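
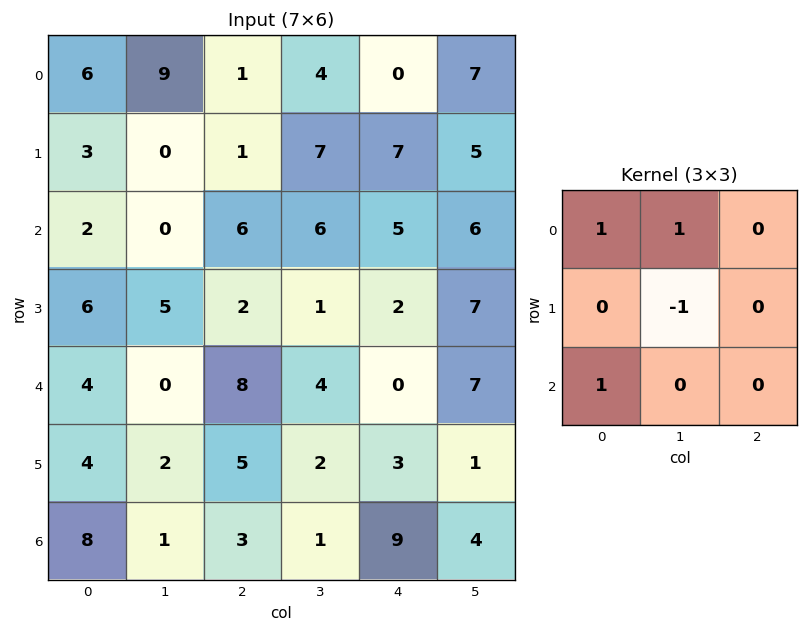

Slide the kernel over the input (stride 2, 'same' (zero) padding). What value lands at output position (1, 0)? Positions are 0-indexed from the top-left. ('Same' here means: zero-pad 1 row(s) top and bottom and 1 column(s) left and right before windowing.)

1

The receptive field on the zero-padded input at this output position is [0 3 0 / 0 2 0 / 0 6 5]. Elementwise product with the kernel and sum: 0·1 + 3·1 + 2·-1 + 0·1.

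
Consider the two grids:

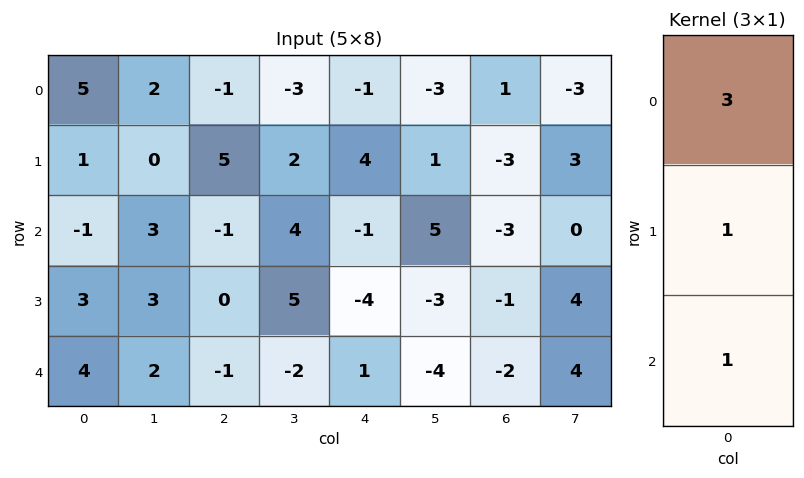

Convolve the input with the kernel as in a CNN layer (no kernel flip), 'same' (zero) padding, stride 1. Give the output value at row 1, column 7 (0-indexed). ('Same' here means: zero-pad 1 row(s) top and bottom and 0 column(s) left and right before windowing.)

The receptive field on the zero-padded input at this output position is [-3 / 3 / 0]. Elementwise product with the kernel and sum: -3·3 + 3·1 + 0·1.

-6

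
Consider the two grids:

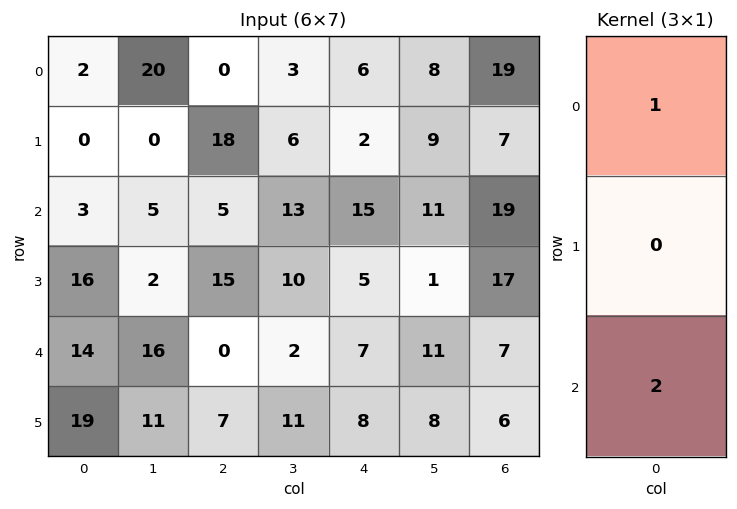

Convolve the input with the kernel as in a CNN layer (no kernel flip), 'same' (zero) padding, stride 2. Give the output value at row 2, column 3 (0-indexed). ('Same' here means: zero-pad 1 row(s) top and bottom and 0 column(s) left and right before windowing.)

29

The receptive field on the zero-padded input at this output position is [17 / 7 / 6]. Elementwise product with the kernel and sum: 17·1 + 6·2.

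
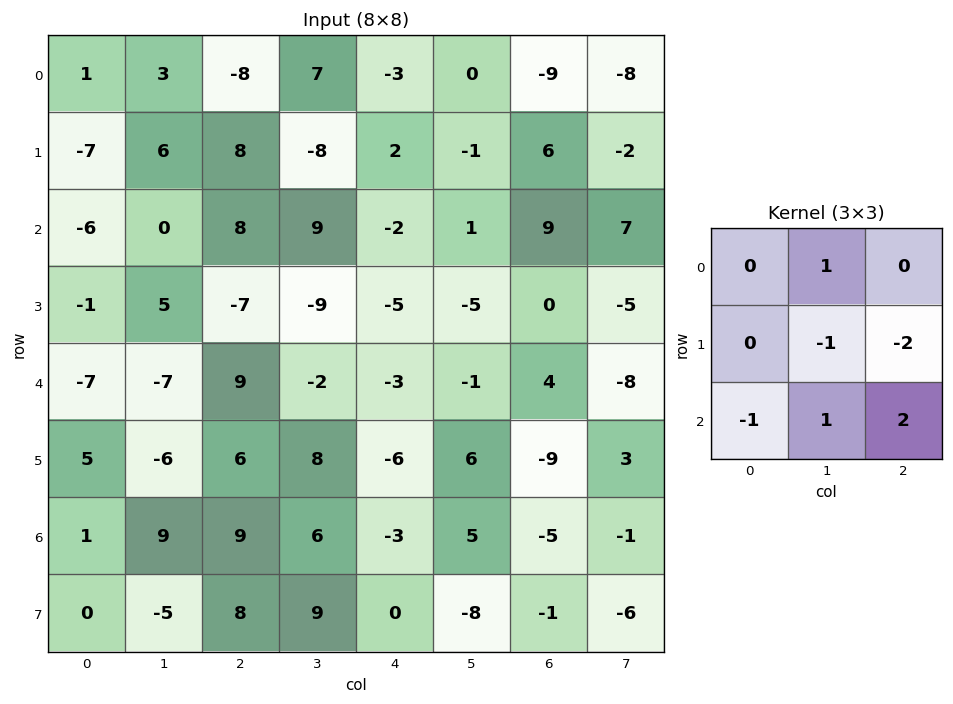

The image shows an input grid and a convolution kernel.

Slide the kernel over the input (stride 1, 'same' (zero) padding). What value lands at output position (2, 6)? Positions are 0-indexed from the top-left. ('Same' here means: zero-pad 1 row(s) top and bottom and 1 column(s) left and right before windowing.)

The receptive field on the zero-padded input at this output position is [-1 6 -2 / 1 9 7 / -5 0 -5]. Elementwise product with the kernel and sum: 6·1 + 9·-1 + 7·-2 + -5·-1 + 0·1 + -5·2.

-22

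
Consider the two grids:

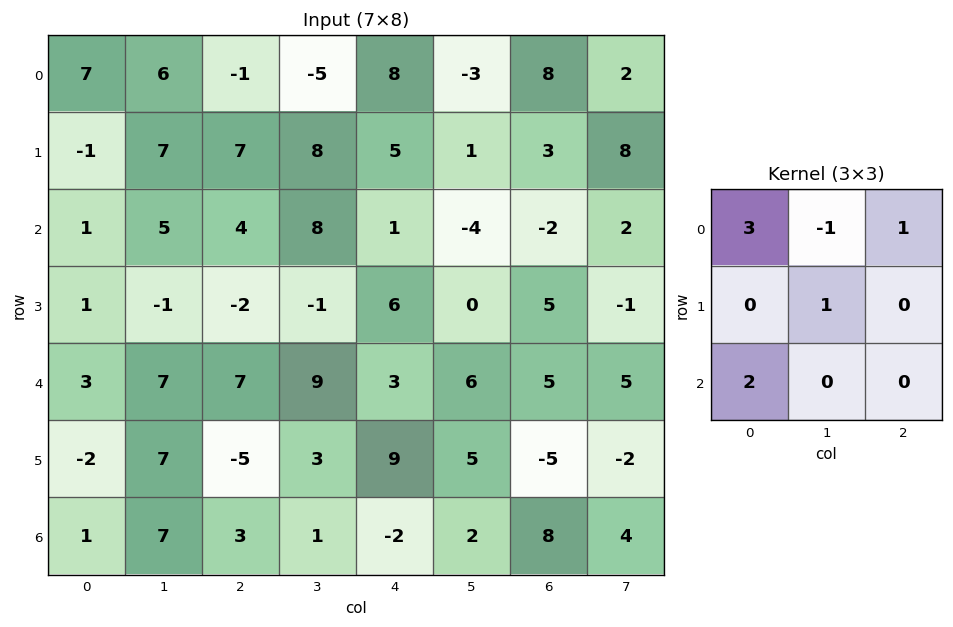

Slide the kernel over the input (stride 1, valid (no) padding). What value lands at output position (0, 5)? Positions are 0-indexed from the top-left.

-20

The receptive field on the input at this output position is [-3 8 2 / 1 3 8 / -4 -2 2]. Elementwise product with the kernel and sum: -3·3 + 8·-1 + 2·1 + 3·1 + -4·2.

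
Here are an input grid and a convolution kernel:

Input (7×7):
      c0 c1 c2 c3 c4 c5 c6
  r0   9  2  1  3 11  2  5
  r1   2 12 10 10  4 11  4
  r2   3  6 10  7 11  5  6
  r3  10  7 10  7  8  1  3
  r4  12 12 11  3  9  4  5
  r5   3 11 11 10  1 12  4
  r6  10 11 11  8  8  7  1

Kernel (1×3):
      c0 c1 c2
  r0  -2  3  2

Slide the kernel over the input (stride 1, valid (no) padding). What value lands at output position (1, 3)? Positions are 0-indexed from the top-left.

14

The receptive field on the input at this output position is [10 4 11]. Elementwise product with the kernel and sum: 10·-2 + 4·3 + 11·2.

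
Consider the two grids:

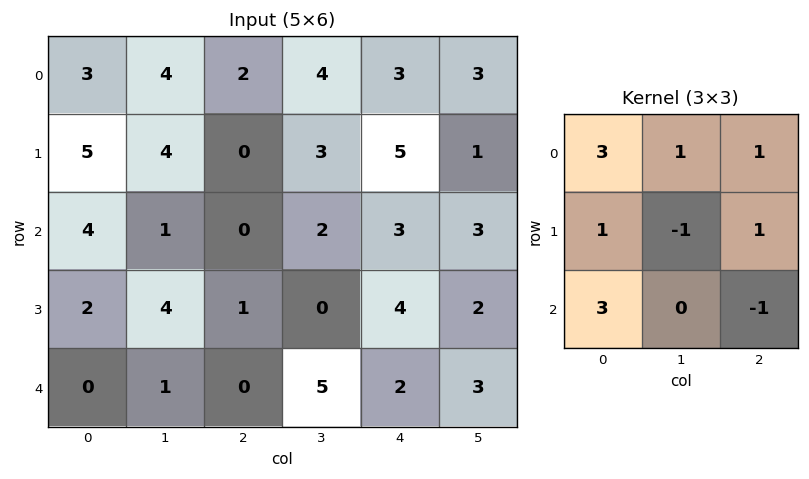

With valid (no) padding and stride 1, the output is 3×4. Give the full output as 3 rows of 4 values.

Output[0,0]: The receptive field on the input at this output position is [3 4 2 / 5 4 0 / 4 1 0]. Elementwise product with the kernel and sum: 3·3 + 4·1 + 2·1 + 5·1 + 4·-1 + 0·1 + 4·3 + 0·-1.

28 26 12 20
27 30 8 15
12 6 8 22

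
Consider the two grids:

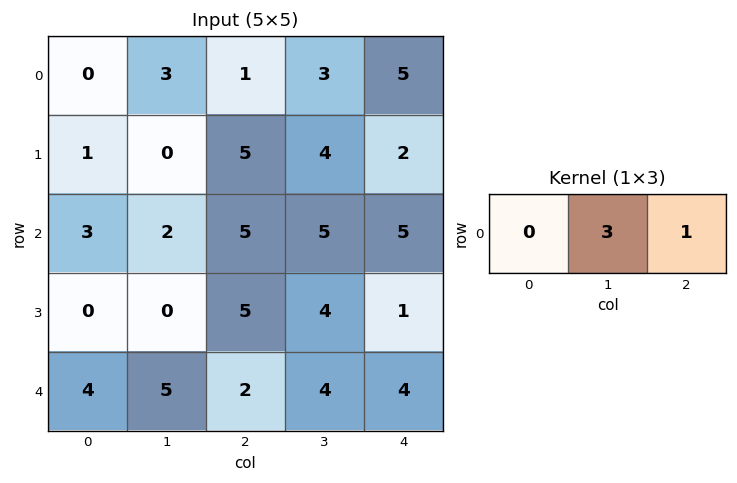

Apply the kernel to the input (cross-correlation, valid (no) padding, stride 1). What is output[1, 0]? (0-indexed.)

5

The receptive field on the input at this output position is [1 0 5]. Elementwise product with the kernel and sum: 0·3 + 5·1.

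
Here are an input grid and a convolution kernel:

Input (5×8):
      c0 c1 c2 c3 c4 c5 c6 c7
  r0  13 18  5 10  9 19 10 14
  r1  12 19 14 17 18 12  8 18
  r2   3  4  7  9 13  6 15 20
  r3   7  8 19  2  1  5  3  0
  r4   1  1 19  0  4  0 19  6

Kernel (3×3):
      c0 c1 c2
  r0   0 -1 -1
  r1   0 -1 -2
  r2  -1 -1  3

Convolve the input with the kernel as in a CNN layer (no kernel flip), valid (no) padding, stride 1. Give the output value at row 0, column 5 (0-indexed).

The receptive field on the input at this output position is [19 10 14 / 12 8 18 / 6 15 20]. Elementwise product with the kernel and sum: 10·-1 + 14·-1 + 8·-1 + 18·-2 + 6·-1 + 15·-1 + 20·3.

-29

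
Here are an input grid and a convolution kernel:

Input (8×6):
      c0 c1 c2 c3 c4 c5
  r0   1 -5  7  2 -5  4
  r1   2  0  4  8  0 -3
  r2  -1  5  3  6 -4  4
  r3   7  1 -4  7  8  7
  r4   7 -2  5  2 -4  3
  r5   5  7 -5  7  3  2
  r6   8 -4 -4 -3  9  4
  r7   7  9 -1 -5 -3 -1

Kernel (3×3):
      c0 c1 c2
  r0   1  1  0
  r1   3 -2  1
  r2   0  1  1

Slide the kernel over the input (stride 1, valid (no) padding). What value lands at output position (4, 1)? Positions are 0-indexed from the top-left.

34

The receptive field on the input at this output position is [-2 5 2 / 7 -5 7 / -4 -4 -3]. Elementwise product with the kernel and sum: -2·1 + 5·1 + 7·3 + -5·-2 + 7·1 + -4·1 + -3·1.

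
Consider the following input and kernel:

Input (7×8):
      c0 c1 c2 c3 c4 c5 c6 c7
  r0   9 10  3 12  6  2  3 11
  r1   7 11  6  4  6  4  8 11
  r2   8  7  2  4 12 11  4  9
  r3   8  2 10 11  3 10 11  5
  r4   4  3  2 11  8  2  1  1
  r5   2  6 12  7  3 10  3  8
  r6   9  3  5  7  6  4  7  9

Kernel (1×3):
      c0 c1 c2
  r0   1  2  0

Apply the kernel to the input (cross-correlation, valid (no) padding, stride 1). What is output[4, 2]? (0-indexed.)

The receptive field on the input at this output position is [2 11 8]. Elementwise product with the kernel and sum: 2·1 + 11·2.

24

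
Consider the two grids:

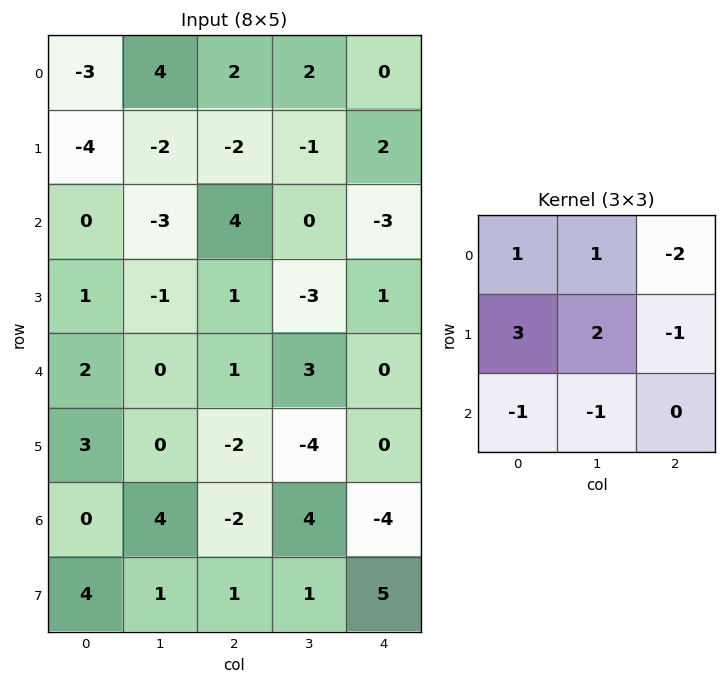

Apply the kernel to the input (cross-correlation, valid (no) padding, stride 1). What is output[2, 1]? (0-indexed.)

The receptive field on the input at this output position is [-3 4 0 / -1 1 -3 / 0 1 3]. Elementwise product with the kernel and sum: -3·1 + 4·1 + 0·-2 + -1·3 + 1·2 + -3·-1 + 0·-1 + 1·-1.

2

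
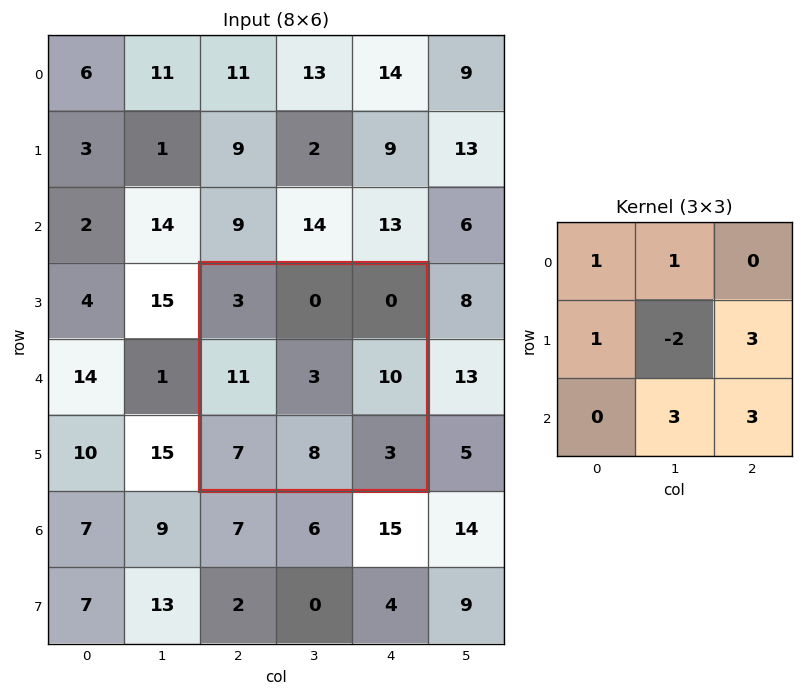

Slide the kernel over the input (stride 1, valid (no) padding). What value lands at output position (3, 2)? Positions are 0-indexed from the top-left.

The receptive field on the input at this output position is [3 0 0 / 11 3 10 / 7 8 3]. Elementwise product with the kernel and sum: 3·1 + 0·1 + 11·1 + 3·-2 + 10·3 + 8·3 + 3·3.

71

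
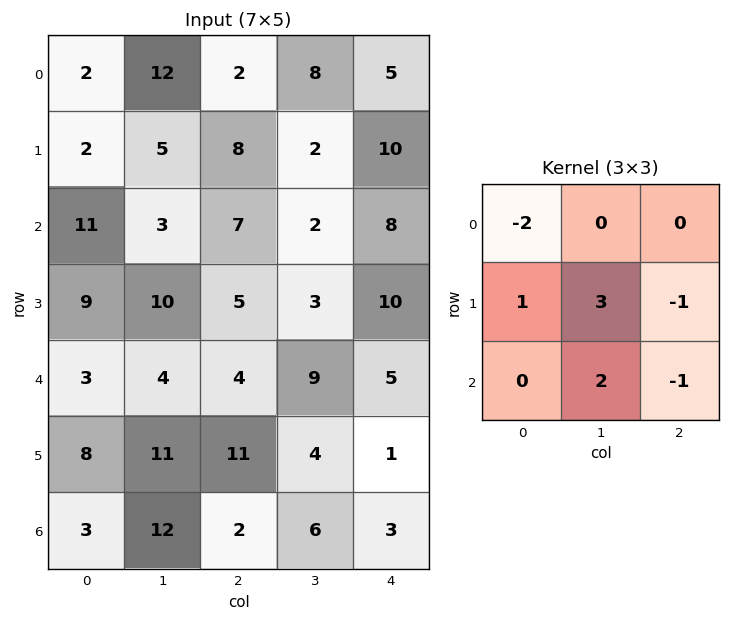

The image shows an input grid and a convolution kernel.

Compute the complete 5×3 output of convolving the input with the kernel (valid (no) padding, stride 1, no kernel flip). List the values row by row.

Output[0,0]: The receptive field on the input at this output position is [2 12 2 / 2 5 8 / 11 3 7]. Elementwise product with the kernel and sum: 2·-2 + 2·1 + 5·3 + 8·-1 + 3·2 + 7·-1.
Output[0,1]: The receptive field on the input at this output position is [12 2 8 / 5 8 2 / 3 7 2]. Elementwise product with the kernel and sum: 12·-2 + 5·1 + 8·3 + 2·-1 + 7·2 + 2·-1.

4 15 -4
24 19 -15
16 15 3
4 5 23
46 30 23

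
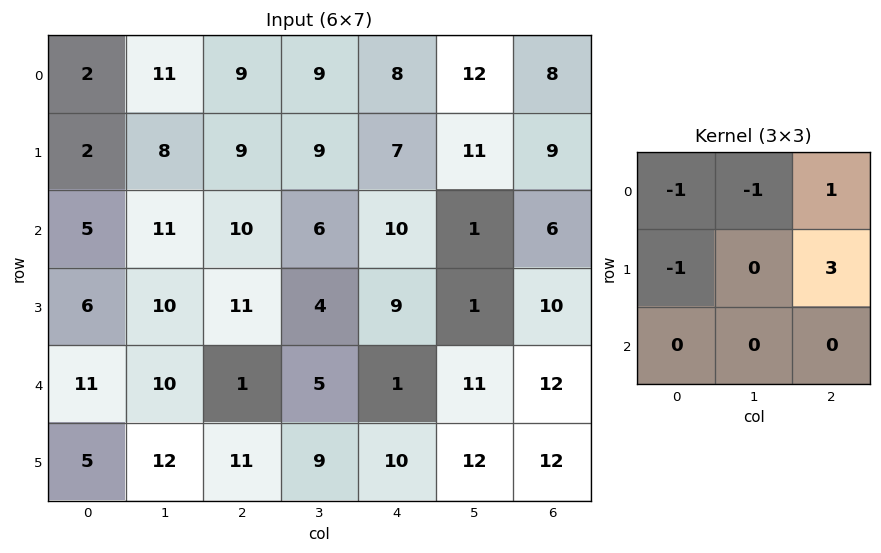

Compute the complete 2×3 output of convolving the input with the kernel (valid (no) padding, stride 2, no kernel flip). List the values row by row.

21 2 8
21 10 16

Output[0,0]: The receptive field on the input at this output position is [2 11 9 / 2 8 9 / 5 11 10]. Elementwise product with the kernel and sum: 2·-1 + 11·-1 + 9·1 + 2·-1 + 9·3.
Output[0,1]: The receptive field on the input at this output position is [9 9 8 / 9 9 7 / 10 6 10]. Elementwise product with the kernel and sum: 9·-1 + 9·-1 + 8·1 + 9·-1 + 7·3.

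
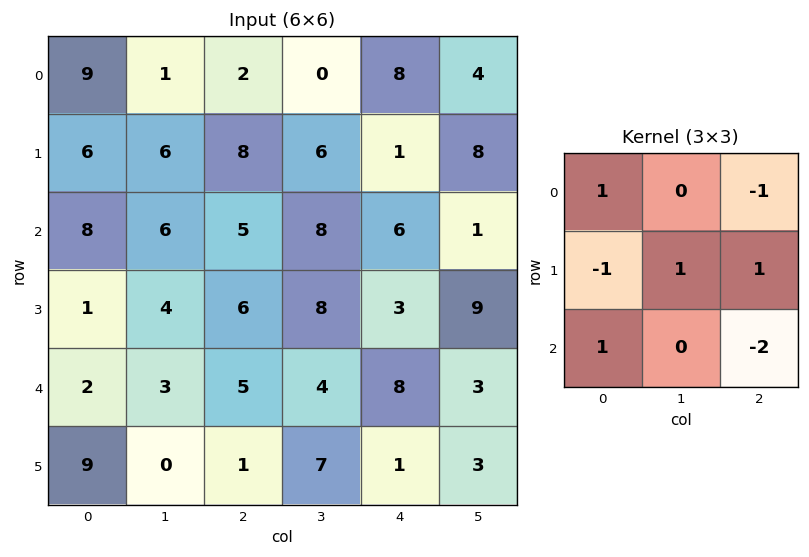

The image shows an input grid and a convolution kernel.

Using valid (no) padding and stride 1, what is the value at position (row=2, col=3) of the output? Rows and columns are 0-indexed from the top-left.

9

The receptive field on the input at this output position is [8 6 1 / 8 3 9 / 4 8 3]. Elementwise product with the kernel and sum: 8·1 + 1·-1 + 8·-1 + 3·1 + 9·1 + 4·1 + 3·-2.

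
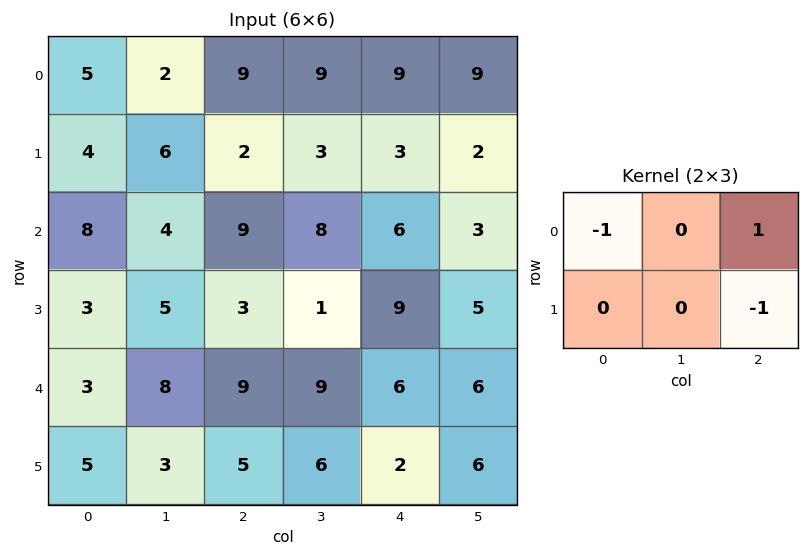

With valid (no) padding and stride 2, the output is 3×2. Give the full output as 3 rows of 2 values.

Output[0,0]: The receptive field on the input at this output position is [5 2 9 / 4 6 2]. Elementwise product with the kernel and sum: 5·-1 + 9·1 + 2·-1.
Output[0,1]: The receptive field on the input at this output position is [9 9 9 / 2 3 3]. Elementwise product with the kernel and sum: 9·-1 + 9·1 + 3·-1.

2 -3
-2 -12
1 -5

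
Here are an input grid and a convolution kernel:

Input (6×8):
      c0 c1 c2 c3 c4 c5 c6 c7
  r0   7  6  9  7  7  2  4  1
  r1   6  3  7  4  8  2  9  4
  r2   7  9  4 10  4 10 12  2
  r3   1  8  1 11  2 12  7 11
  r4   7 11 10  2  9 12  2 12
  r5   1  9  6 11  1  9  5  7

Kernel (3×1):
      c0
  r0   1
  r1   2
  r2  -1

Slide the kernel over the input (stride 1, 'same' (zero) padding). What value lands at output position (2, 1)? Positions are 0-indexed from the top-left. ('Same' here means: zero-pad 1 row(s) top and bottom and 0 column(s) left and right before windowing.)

13

The receptive field on the zero-padded input at this output position is [3 / 9 / 8]. Elementwise product with the kernel and sum: 3·1 + 9·2 + 8·-1.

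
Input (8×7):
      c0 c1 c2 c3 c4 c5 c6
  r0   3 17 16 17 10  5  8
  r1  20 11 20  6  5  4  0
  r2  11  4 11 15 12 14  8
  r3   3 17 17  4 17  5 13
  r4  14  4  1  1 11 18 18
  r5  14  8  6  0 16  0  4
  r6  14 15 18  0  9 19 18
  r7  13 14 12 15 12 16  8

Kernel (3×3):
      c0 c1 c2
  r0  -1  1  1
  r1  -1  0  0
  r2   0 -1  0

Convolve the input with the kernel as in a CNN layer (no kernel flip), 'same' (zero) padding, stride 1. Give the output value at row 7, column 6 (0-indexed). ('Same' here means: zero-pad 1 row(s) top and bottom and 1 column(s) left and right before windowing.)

The receptive field on the zero-padded input at this output position is [19 18 0 / 16 8 0 / 0 0 0]. Elementwise product with the kernel and sum: 19·-1 + 18·1 + 0·1 + 16·-1 + 0·-1.

-17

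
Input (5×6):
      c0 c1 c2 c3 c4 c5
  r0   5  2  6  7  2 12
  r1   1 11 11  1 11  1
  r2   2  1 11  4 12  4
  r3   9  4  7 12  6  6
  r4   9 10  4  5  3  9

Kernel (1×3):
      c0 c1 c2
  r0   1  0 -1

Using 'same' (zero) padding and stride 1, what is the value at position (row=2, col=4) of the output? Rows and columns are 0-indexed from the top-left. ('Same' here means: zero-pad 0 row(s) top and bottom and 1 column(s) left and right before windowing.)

The receptive field on the zero-padded input at this output position is [4 12 4]. Elementwise product with the kernel and sum: 4·1 + 4·-1.

0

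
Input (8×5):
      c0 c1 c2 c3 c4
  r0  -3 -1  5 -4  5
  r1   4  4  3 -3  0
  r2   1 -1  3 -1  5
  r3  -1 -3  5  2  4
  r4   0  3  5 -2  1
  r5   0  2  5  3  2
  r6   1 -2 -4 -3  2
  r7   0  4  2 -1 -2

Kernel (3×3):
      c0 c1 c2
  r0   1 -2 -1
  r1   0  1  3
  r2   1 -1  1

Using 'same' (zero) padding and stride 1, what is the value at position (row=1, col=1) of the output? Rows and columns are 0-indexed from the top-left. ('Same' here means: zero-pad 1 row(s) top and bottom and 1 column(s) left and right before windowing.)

12

The receptive field on the zero-padded input at this output position is [-3 -1 5 / 4 4 3 / 1 -1 3]. Elementwise product with the kernel and sum: -3·1 + -1·-2 + 5·-1 + 4·1 + 3·3 + 1·1 + -1·-1 + 3·1.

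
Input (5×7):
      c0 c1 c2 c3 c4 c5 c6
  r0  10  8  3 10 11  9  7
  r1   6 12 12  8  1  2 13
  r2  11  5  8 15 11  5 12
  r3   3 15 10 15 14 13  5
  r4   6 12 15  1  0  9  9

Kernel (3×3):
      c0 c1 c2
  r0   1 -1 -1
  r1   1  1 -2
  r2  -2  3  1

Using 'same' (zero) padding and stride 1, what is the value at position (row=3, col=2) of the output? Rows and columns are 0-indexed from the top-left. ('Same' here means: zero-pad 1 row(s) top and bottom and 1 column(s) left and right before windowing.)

-1

The receptive field on the zero-padded input at this output position is [5 8 15 / 15 10 15 / 12 15 1]. Elementwise product with the kernel and sum: 5·1 + 8·-1 + 15·-1 + 15·1 + 10·1 + 15·-2 + 12·-2 + 15·3 + 1·1.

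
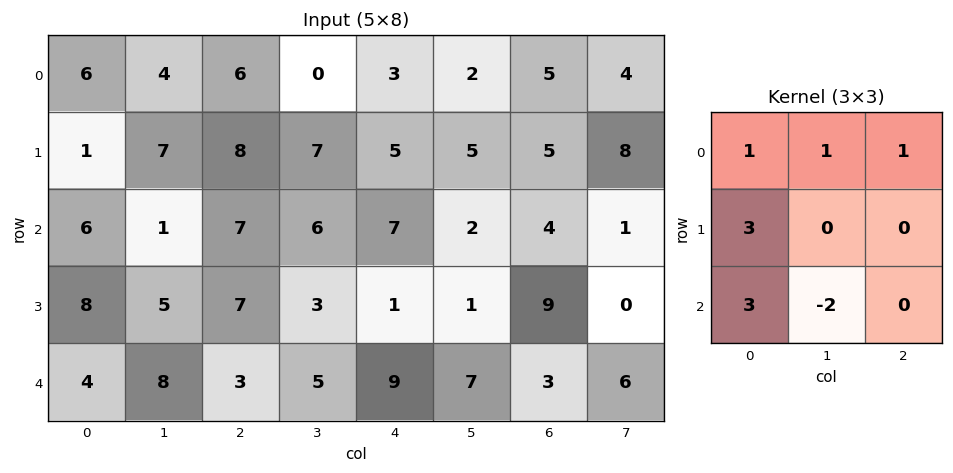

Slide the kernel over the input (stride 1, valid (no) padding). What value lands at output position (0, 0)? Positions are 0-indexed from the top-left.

The receptive field on the input at this output position is [6 4 6 / 1 7 8 / 6 1 7]. Elementwise product with the kernel and sum: 6·1 + 4·1 + 6·1 + 1·3 + 6·3 + 1·-2.

35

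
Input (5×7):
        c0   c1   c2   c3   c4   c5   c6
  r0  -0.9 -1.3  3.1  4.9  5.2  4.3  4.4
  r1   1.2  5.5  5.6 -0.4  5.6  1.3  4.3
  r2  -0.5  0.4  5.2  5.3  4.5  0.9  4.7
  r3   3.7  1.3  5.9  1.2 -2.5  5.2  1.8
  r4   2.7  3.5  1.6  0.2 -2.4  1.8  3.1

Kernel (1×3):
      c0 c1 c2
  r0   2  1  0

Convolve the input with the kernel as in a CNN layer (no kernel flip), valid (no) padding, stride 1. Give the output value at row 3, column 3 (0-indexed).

The receptive field on the input at this output position is [1.2 -2.5 5.2]. Elementwise product with the kernel and sum: 1.2·2 + -2.5·1.

-0.1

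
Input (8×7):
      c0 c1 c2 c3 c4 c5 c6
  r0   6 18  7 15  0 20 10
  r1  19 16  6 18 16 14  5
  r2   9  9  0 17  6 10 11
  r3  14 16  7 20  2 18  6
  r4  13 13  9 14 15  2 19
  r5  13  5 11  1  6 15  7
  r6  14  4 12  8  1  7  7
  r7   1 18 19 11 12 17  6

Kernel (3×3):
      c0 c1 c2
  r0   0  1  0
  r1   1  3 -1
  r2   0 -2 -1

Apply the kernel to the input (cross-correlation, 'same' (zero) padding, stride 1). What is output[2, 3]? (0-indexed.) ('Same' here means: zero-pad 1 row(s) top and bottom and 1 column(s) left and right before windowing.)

21

The receptive field on the zero-padded input at this output position is [6 18 16 / 0 17 6 / 7 20 2]. Elementwise product with the kernel and sum: 18·1 + 0·1 + 17·3 + 6·-1 + 20·-2 + 2·-1.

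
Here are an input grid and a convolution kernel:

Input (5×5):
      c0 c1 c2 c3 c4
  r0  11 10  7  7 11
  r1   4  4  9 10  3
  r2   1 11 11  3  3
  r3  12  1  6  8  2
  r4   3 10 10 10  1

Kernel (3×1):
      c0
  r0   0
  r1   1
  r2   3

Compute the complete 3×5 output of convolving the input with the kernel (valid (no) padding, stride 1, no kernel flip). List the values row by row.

7 37 42 19 12
37 14 29 27 9
21 31 36 38 5

Output[0,0]: The receptive field on the input at this output position is [11 / 4 / 1]. Elementwise product with the kernel and sum: 4·1 + 1·3.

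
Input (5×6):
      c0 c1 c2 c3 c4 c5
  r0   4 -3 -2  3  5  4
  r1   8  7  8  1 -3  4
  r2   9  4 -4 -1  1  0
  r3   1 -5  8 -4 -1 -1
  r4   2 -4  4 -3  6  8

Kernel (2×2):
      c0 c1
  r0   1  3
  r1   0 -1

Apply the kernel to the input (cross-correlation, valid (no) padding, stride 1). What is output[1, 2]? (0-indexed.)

12

The receptive field on the input at this output position is [8 1 / -4 -1]. Elementwise product with the kernel and sum: 8·1 + 1·3 + -1·-1.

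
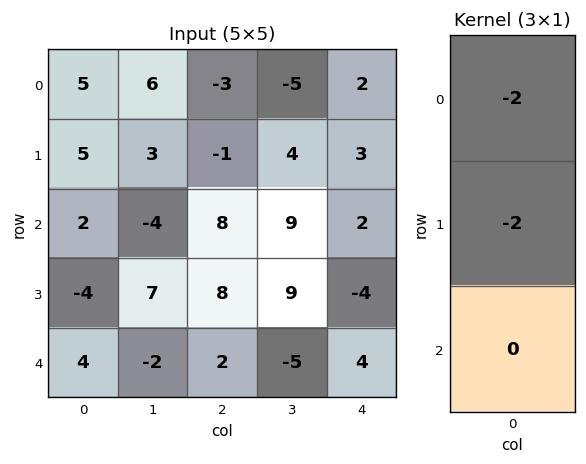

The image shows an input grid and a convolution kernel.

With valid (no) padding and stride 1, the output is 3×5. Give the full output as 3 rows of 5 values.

Output[0,0]: The receptive field on the input at this output position is [5 / 5 / 2]. Elementwise product with the kernel and sum: 5·-2 + 5·-2.
Output[0,1]: The receptive field on the input at this output position is [6 / 3 / -4]. Elementwise product with the kernel and sum: 6·-2 + 3·-2.

-20 -18 8 2 -10
-14 2 -14 -26 -10
4 -6 -32 -36 4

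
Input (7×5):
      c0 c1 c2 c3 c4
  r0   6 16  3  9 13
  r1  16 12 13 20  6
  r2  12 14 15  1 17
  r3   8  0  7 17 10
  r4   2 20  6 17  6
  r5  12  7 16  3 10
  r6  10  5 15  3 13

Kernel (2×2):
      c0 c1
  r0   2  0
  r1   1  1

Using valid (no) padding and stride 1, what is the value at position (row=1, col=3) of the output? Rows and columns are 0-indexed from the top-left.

58

The receptive field on the input at this output position is [20 6 / 1 17]. Elementwise product with the kernel and sum: 20·2 + 1·1 + 17·1.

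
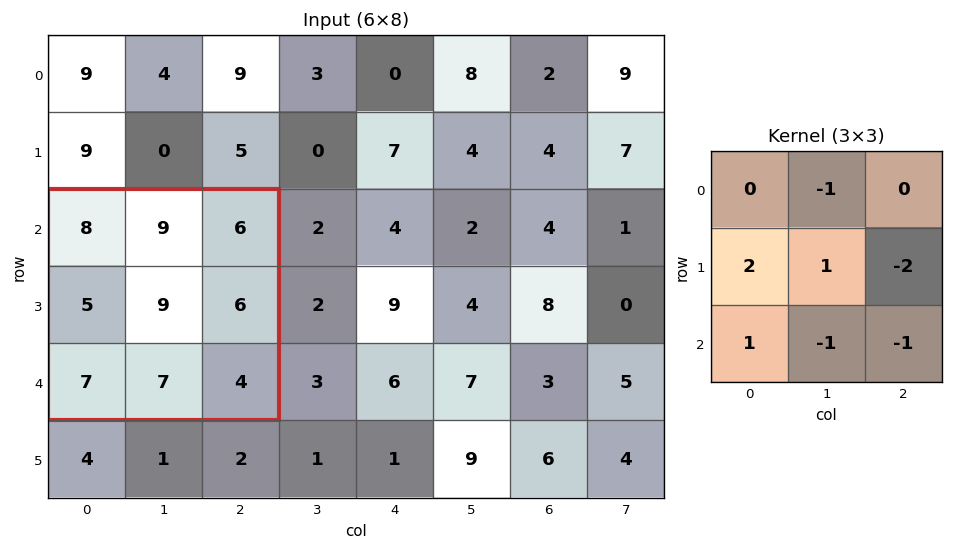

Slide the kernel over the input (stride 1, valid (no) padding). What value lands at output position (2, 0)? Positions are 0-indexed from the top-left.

The receptive field on the input at this output position is [8 9 6 / 5 9 6 / 7 7 4]. Elementwise product with the kernel and sum: 9·-1 + 5·2 + 9·1 + 6·-2 + 7·1 + 7·-1 + 4·-1.

-6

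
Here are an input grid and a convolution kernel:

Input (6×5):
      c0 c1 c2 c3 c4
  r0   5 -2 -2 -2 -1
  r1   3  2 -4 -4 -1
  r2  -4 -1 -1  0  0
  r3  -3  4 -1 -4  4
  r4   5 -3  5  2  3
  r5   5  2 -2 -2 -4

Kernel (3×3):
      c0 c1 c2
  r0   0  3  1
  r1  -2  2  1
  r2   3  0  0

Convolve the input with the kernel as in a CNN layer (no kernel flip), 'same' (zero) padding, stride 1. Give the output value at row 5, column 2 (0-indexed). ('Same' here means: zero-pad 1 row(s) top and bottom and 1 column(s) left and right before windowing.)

7

The receptive field on the zero-padded input at this output position is [-3 5 2 / 2 -2 -2 / 0 0 0]. Elementwise product with the kernel and sum: 5·3 + 2·1 + 2·-2 + -2·2 + -2·1 + 0·3.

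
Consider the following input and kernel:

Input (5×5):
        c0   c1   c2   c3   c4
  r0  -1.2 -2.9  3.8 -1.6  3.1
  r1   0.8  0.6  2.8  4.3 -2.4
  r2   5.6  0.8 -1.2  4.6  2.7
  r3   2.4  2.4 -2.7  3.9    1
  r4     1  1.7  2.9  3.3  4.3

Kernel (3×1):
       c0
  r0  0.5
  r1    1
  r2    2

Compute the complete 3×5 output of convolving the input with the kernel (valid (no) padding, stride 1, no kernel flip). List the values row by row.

Output[0,0]: The receptive field on the input at this output position is [-1.2 / 0.8 / 5.6]. Elementwise product with the kernel and sum: -1.2·0.5 + 0.8·1 + 5.6·2.

11.4 0.75 2.3 12.7 4.55
10.8 5.9 -5.2 14.55 3.5
7.2 6.2 2.5 12.8 10.95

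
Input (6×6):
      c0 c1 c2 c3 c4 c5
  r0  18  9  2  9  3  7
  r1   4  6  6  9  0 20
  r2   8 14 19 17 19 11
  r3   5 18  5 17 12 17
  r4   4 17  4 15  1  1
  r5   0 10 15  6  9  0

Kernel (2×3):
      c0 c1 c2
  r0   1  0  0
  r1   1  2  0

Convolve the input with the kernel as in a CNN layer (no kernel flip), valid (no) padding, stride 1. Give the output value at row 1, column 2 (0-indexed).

59

The receptive field on the input at this output position is [6 9 0 / 19 17 19]. Elementwise product with the kernel and sum: 6·1 + 19·1 + 17·2.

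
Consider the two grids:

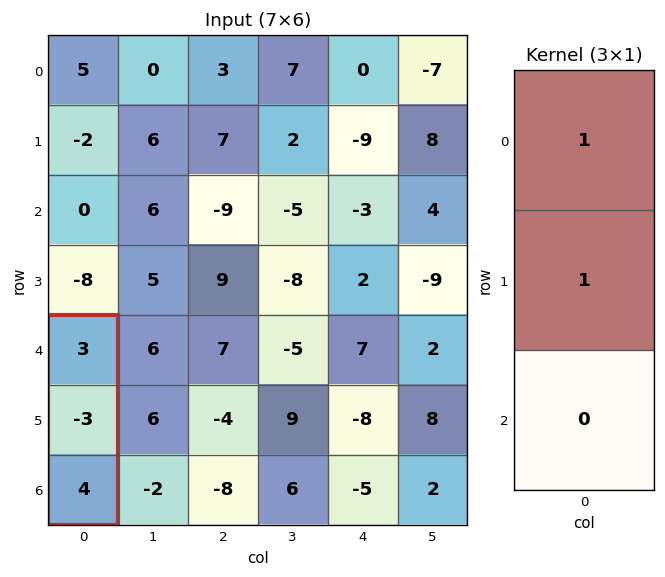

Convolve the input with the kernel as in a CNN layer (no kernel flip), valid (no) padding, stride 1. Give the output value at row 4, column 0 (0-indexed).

0

The receptive field on the input at this output position is [3 / -3 / 4]. Elementwise product with the kernel and sum: 3·1 + -3·1.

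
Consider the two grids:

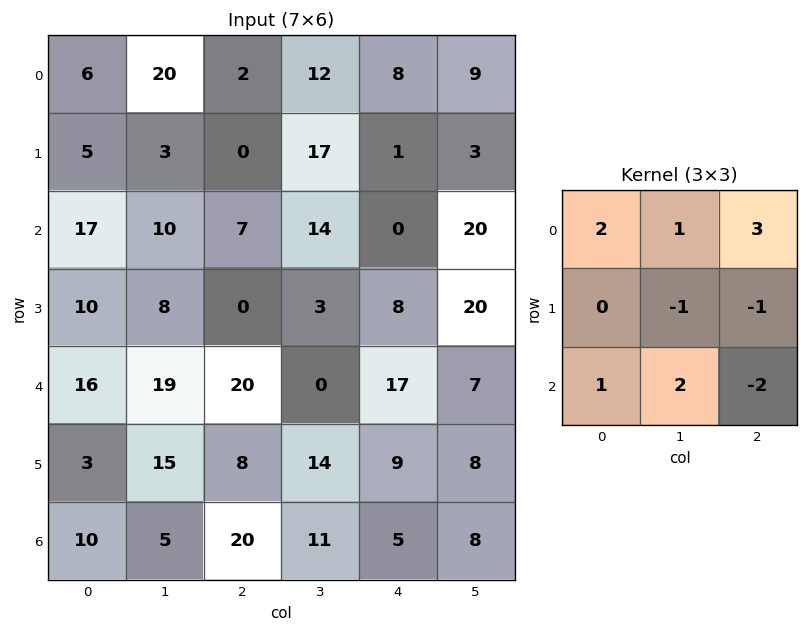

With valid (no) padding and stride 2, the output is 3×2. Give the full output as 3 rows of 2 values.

Output[0,0]: The receptive field on the input at this output position is [6 20 2 / 5 3 0 / 17 10 7]. Elementwise product with the kernel and sum: 6·2 + 20·1 + 2·3 + 3·-1 + 0·-1 + 17·1 + 10·2 + 7·-2.
Output[0,1]: The receptive field on the input at this output position is [2 12 8 / 0 17 1 / 7 14 0]. Elementwise product with the kernel and sum: 2·2 + 12·1 + 8·3 + 17·-1 + 1·-1 + 7·1 + 14·2 + 0·-2.

58 57
71 3
68 100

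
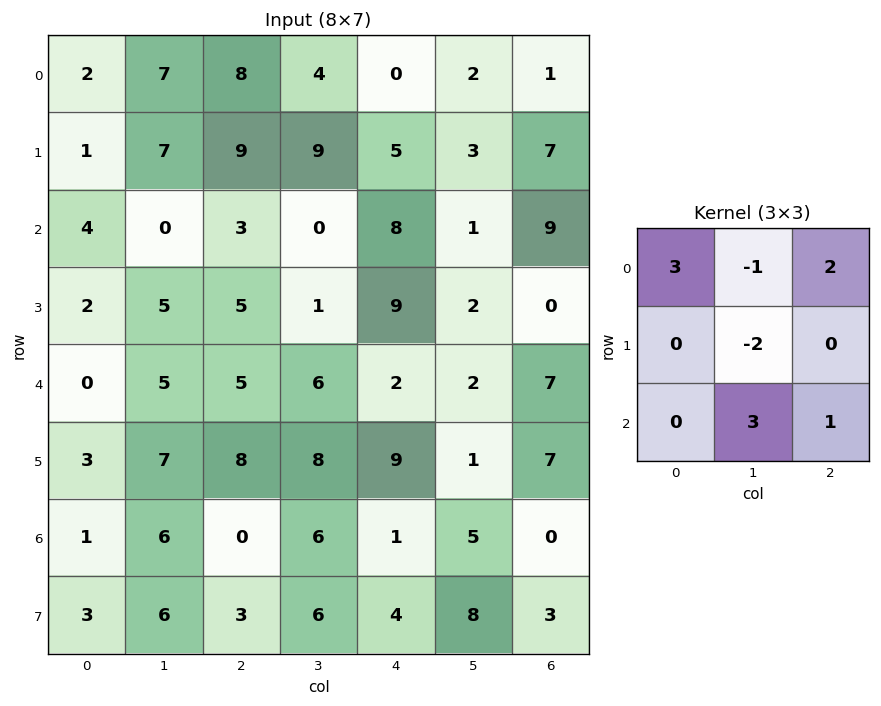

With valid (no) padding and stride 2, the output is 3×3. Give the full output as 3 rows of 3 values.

4 10 6
28 43 50
9 16 31

Output[0,0]: The receptive field on the input at this output position is [2 7 8 / 1 7 9 / 4 0 3]. Elementwise product with the kernel and sum: 2·3 + 7·-1 + 8·2 + 7·-2 + 0·3 + 3·1.
Output[0,1]: The receptive field on the input at this output position is [8 4 0 / 9 9 5 / 3 0 8]. Elementwise product with the kernel and sum: 8·3 + 4·-1 + 0·2 + 9·-2 + 0·3 + 8·1.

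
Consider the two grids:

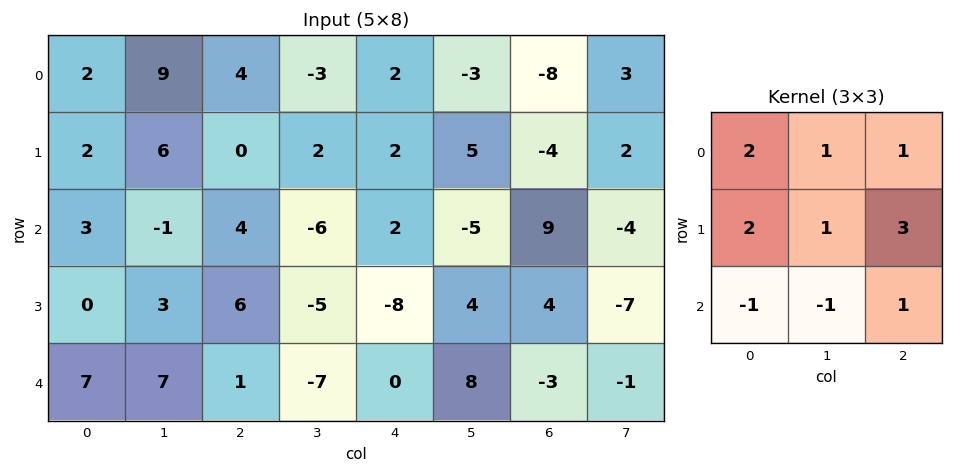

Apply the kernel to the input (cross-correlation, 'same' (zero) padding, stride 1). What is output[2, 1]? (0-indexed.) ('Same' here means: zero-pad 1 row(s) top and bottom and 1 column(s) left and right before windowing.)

The receptive field on the zero-padded input at this output position is [2 6 0 / 3 -1 4 / 0 3 6]. Elementwise product with the kernel and sum: 2·2 + 6·1 + 0·1 + 3·2 + -1·1 + 4·3 + 0·-1 + 3·-1 + 6·1.

30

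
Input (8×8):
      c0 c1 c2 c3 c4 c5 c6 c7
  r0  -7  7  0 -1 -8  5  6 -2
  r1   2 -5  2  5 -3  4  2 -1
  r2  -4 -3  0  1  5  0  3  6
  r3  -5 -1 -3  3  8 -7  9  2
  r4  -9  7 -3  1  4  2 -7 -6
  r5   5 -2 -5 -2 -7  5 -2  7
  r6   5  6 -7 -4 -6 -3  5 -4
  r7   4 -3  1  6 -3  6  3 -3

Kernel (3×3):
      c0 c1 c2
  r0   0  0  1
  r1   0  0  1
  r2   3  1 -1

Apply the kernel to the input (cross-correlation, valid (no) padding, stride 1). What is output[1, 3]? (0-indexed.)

The receptive field on the input at this output position is [5 -3 4 / 1 5 0 / 3 8 -7]. Elementwise product with the kernel and sum: 4·1 + 0·1 + 3·3 + 8·1 + -7·-1.

28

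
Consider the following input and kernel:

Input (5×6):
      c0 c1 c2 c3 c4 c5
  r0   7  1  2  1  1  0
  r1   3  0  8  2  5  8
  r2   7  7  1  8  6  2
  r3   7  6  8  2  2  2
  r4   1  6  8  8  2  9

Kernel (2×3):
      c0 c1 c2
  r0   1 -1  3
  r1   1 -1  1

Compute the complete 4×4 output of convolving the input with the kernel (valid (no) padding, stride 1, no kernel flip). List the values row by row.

Output[0,0]: The receptive field on the input at this output position is [7 1 2 / 3 0 8]. Elementwise product with the kernel and sum: 7·1 + 1·-1 + 2·3 + 3·1 + 0·-1 + 8·1.
Output[0,1]: The receptive field on the input at this output position is [1 2 1 / 0 8 2]. Elementwise product with the kernel and sum: 1·1 + 2·-1 + 1·3 + 0·1 + 8·-1 + 2·1.

23 -4 15 5
28 12 20 25
12 30 19 10
28 10 14 21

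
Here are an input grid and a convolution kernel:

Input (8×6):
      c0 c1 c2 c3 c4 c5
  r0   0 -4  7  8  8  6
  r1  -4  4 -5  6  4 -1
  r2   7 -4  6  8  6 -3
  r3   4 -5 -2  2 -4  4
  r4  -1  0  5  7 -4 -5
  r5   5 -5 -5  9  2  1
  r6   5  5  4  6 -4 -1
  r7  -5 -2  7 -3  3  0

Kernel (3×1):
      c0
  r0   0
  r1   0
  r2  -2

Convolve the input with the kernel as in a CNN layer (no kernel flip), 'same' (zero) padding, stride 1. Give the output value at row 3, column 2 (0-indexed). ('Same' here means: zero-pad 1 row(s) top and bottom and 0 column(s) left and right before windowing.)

The receptive field on the zero-padded input at this output position is [6 / -2 / 5]. Elementwise product with the kernel and sum: 5·-2.

-10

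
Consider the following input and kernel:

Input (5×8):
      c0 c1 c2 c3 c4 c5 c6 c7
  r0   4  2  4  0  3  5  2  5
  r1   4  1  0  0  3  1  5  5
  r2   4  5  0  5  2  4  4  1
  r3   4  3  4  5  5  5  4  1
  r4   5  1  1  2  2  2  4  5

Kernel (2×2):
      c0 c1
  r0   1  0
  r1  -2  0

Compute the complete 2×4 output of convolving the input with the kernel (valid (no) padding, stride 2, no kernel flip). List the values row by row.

-4 4 -3 -8
-4 -8 -8 -4

Output[0,0]: The receptive field on the input at this output position is [4 2 / 4 1]. Elementwise product with the kernel and sum: 4·1 + 4·-2.
Output[0,1]: The receptive field on the input at this output position is [4 0 / 0 0]. Elementwise product with the kernel and sum: 4·1 + 0·-2.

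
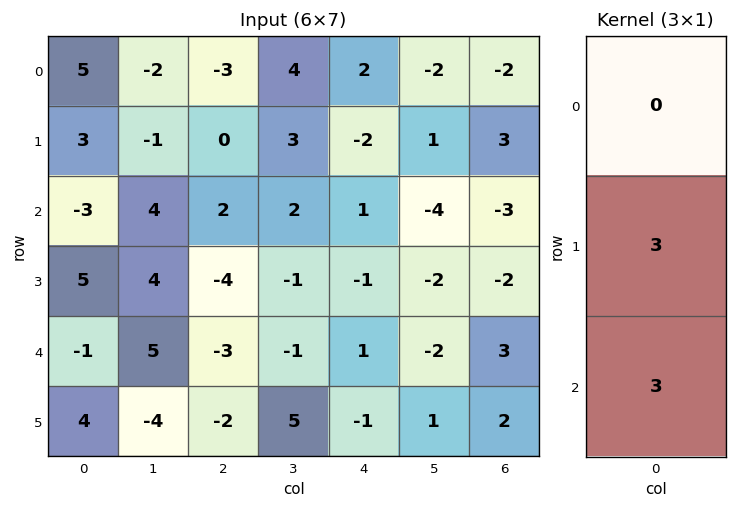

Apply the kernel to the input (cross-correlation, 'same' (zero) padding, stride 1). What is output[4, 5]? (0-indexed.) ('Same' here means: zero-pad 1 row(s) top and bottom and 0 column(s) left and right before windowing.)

The receptive field on the zero-padded input at this output position is [-2 / -2 / 1]. Elementwise product with the kernel and sum: -2·3 + 1·3.

-3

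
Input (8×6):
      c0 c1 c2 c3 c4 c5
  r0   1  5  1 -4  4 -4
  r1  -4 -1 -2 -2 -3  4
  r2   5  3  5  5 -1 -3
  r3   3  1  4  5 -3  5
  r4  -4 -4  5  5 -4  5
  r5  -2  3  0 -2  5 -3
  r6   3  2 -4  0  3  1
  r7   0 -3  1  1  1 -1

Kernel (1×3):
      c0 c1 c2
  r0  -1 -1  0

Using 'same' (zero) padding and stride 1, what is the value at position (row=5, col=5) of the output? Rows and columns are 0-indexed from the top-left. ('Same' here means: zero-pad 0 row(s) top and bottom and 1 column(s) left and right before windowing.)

-2

The receptive field on the zero-padded input at this output position is [5 -3 0]. Elementwise product with the kernel and sum: 5·-1 + -3·-1.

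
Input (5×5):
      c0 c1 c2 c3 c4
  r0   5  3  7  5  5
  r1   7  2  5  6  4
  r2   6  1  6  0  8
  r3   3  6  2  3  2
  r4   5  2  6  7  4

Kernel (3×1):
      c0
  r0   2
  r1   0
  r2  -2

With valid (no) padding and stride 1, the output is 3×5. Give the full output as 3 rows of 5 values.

-2 4 2 10 -6
8 -8 6 6 4
2 -2 0 -14 8

Output[0,0]: The receptive field on the input at this output position is [5 / 7 / 6]. Elementwise product with the kernel and sum: 5·2 + 6·-2.
Output[0,1]: The receptive field on the input at this output position is [3 / 2 / 1]. Elementwise product with the kernel and sum: 3·2 + 1·-2.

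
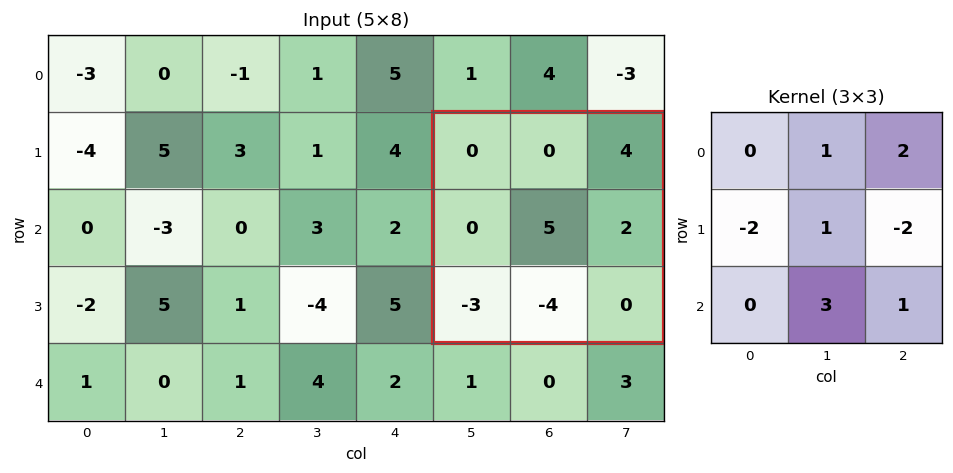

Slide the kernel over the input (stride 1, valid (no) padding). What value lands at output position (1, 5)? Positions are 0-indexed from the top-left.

The receptive field on the input at this output position is [0 0 4 / 0 5 2 / -3 -4 0]. Elementwise product with the kernel and sum: 0·1 + 4·2 + 0·-2 + 5·1 + 2·-2 + -4·3 + 0·1.

-3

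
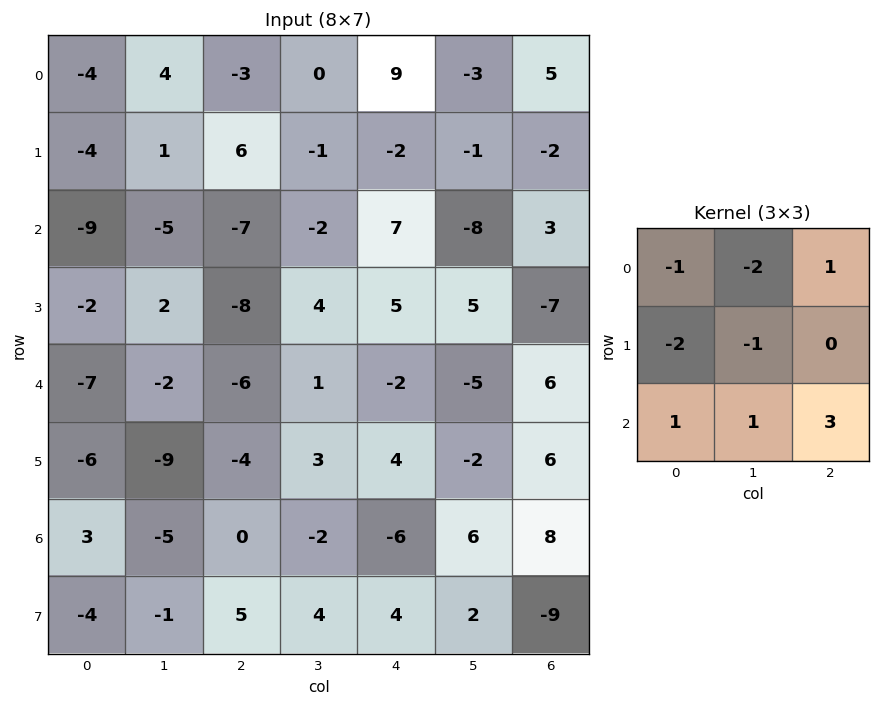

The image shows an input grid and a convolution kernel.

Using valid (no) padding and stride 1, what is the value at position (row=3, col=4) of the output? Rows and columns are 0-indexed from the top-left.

The receptive field on the input at this output position is [5 5 -7 / -2 -5 6 / 4 -2 6]. Elementwise product with the kernel and sum: 5·-1 + 5·-2 + -7·1 + -2·-2 + -5·-1 + 4·1 + -2·1 + 6·3.

7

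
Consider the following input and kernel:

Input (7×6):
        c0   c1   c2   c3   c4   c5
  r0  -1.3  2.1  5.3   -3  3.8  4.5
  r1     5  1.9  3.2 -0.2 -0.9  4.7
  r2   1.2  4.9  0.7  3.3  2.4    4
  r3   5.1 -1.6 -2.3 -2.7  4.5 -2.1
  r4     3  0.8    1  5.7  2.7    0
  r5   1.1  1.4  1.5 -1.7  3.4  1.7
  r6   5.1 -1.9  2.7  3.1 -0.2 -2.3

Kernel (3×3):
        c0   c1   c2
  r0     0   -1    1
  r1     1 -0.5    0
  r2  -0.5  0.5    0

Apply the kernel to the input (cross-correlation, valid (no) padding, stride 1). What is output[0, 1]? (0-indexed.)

The receptive field on the input at this output position is [2.1 5.3 -3 / 1.9 3.2 -0.2 / 4.9 0.7 3.3]. Elementwise product with the kernel and sum: 5.3·-1 + -3·1 + 1.9·1 + 3.2·-0.5 + 4.9·-0.5 + 0.7·0.5.

-10.1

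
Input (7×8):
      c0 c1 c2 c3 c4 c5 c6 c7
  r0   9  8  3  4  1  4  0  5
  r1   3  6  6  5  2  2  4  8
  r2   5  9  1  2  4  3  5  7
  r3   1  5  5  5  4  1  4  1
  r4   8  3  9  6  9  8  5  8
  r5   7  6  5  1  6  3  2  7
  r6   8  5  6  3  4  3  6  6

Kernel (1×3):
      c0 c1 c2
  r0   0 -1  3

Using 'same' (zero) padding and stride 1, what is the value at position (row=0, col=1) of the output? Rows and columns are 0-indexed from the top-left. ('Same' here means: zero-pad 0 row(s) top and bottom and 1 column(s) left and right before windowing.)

The receptive field on the zero-padded input at this output position is [9 8 3]. Elementwise product with the kernel and sum: 8·-1 + 3·3.

1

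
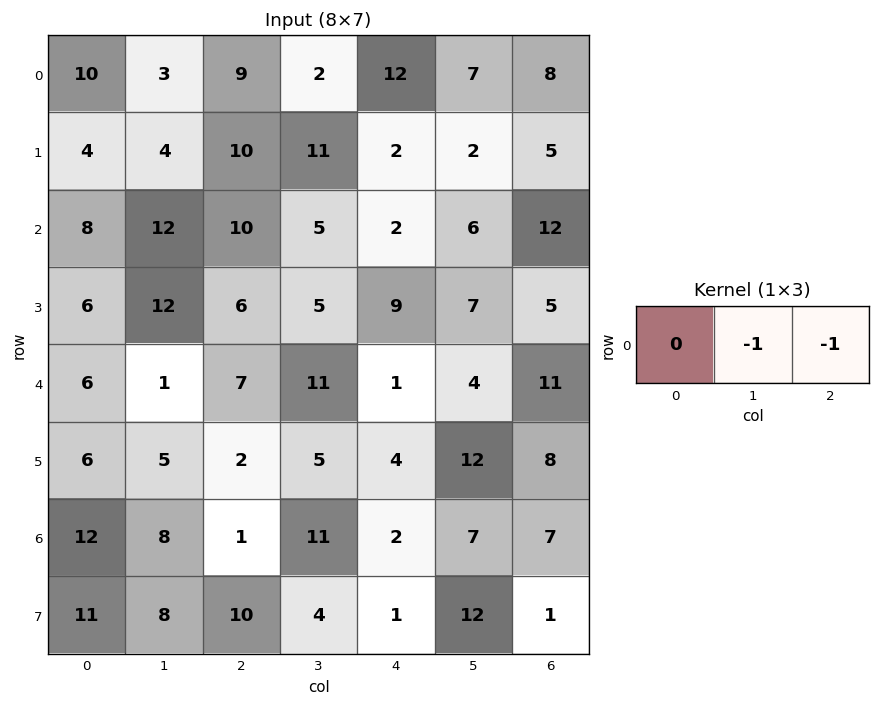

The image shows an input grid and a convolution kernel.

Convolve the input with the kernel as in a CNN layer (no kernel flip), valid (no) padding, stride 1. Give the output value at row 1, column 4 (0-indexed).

-7

The receptive field on the input at this output position is [2 2 5]. Elementwise product with the kernel and sum: 2·-1 + 5·-1.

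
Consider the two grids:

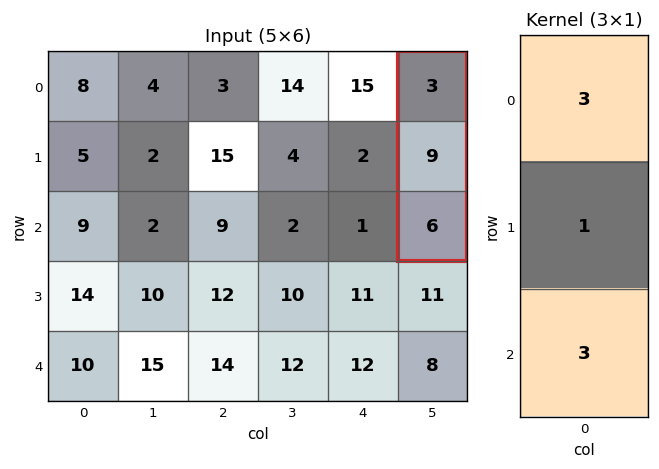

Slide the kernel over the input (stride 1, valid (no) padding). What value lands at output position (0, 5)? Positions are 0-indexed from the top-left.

36

The receptive field on the input at this output position is [3 / 9 / 6]. Elementwise product with the kernel and sum: 3·3 + 9·1 + 6·3.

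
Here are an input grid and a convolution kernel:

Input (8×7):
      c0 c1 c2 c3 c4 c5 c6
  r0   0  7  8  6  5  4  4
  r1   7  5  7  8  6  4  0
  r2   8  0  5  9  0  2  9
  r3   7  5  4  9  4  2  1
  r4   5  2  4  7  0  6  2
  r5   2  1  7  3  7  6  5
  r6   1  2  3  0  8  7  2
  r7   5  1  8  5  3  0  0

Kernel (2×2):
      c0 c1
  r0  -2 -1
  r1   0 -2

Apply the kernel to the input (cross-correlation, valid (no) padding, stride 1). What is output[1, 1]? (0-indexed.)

-27

The receptive field on the input at this output position is [5 7 / 0 5]. Elementwise product with the kernel and sum: 5·-2 + 7·-1 + 5·-2.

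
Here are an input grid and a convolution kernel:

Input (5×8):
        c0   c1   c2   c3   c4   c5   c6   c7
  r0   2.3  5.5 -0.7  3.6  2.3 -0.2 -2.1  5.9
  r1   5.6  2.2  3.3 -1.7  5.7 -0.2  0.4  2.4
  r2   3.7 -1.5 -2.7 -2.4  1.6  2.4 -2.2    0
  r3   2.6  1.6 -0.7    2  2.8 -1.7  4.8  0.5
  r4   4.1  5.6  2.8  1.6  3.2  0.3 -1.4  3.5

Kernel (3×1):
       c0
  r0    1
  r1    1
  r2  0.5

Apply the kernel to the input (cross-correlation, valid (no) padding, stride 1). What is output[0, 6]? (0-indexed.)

-2.8

The receptive field on the input at this output position is [-2.1 / 0.4 / -2.2]. Elementwise product with the kernel and sum: -2.1·1 + 0.4·1 + -2.2·0.5.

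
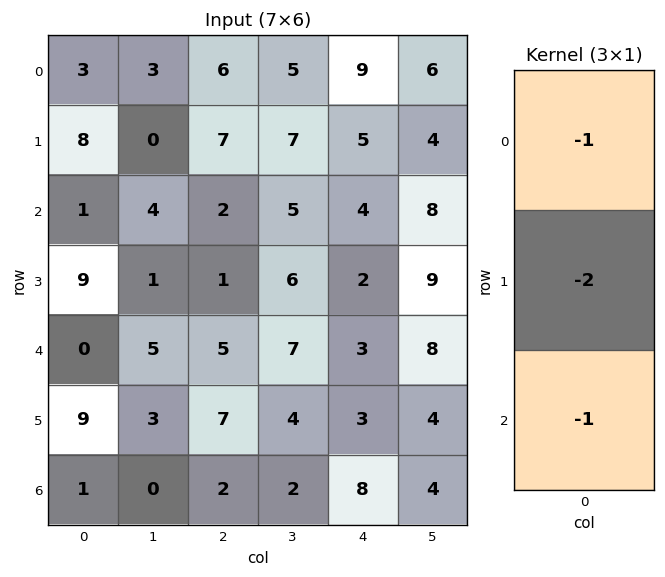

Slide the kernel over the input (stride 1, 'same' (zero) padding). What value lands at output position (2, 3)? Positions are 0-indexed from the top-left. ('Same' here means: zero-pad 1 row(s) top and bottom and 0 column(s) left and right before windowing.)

-23

The receptive field on the zero-padded input at this output position is [7 / 5 / 6]. Elementwise product with the kernel and sum: 7·-1 + 5·-2 + 6·-1.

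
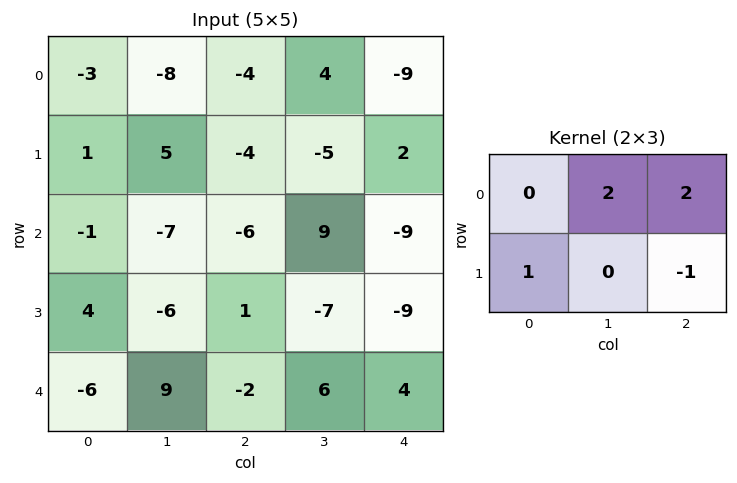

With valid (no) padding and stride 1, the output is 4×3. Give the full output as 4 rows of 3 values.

Output[0,0]: The receptive field on the input at this output position is [-3 -8 -4 / 1 5 -4]. Elementwise product with the kernel and sum: -8·2 + -4·2 + 1·1 + -4·-1.
Output[0,1]: The receptive field on the input at this output position is [-8 -4 4 / 5 -4 -5]. Elementwise product with the kernel and sum: -4·2 + 4·2 + 5·1 + -5·-1.

-19 10 -16
7 -34 -3
-23 7 10
-14 -9 -38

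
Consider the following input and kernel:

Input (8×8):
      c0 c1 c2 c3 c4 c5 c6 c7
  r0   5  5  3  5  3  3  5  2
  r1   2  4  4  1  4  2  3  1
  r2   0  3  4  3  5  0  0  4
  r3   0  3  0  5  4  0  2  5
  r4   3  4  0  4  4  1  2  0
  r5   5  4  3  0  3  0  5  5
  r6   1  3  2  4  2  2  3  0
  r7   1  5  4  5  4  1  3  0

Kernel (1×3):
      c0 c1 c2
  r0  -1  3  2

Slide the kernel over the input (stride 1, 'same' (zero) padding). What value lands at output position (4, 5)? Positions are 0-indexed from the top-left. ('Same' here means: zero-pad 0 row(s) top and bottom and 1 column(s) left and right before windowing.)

3

The receptive field on the zero-padded input at this output position is [4 1 2]. Elementwise product with the kernel and sum: 4·-1 + 1·3 + 2·2.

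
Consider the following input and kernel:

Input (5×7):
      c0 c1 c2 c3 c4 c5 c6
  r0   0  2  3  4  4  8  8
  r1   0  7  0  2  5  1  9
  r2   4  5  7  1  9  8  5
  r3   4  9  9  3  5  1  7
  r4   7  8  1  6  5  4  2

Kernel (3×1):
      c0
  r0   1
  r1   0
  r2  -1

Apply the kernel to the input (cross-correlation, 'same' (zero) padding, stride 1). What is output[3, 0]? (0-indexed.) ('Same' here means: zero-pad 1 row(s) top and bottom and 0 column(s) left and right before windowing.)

The receptive field on the zero-padded input at this output position is [4 / 4 / 7]. Elementwise product with the kernel and sum: 4·1 + 7·-1.

-3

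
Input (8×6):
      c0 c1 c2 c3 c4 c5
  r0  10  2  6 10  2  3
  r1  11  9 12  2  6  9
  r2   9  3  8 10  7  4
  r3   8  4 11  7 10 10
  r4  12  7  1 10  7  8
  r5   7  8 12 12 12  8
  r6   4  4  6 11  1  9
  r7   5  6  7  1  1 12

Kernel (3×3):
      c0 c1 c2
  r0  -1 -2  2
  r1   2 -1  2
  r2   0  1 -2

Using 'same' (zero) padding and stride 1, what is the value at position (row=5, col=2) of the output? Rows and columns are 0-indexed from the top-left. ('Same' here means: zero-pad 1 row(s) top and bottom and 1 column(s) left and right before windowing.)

The receptive field on the zero-padded input at this output position is [7 1 10 / 8 12 12 / 4 6 11]. Elementwise product with the kernel and sum: 7·-1 + 1·-2 + 10·2 + 8·2 + 12·-1 + 12·2 + 6·1 + 11·-2.

23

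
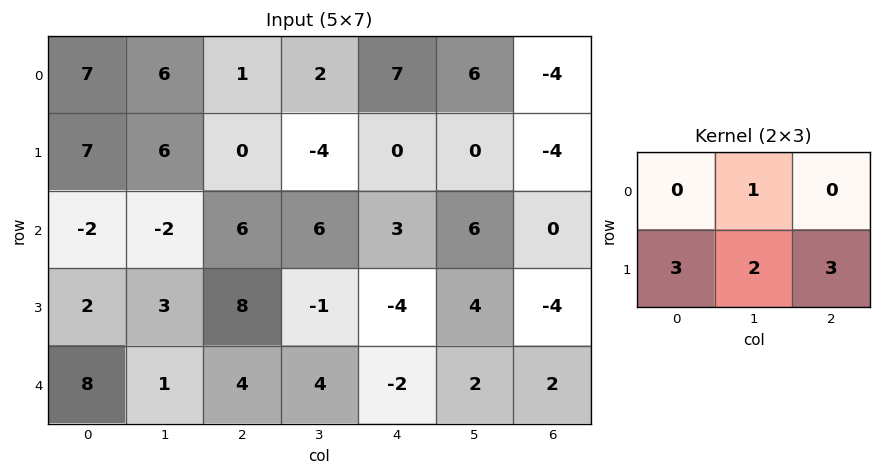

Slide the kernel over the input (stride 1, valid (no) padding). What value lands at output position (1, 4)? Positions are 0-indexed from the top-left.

The receptive field on the input at this output position is [0 0 -4 / 3 6 0]. Elementwise product with the kernel and sum: 0·1 + 3·3 + 6·2 + 0·3.

21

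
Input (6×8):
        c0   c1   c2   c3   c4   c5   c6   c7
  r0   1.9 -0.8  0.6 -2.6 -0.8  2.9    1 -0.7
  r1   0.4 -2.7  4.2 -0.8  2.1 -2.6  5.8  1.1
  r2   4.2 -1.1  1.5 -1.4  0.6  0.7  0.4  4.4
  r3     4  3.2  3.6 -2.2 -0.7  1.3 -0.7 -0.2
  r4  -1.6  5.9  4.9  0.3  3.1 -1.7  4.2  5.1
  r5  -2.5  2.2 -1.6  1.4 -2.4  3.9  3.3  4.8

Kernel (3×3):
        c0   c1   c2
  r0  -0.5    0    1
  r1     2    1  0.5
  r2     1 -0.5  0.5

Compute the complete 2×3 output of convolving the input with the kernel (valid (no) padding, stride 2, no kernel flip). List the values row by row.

Output[0,0]: The receptive field on the input at this output position is [1.9 -0.8 0.6 / 0.4 -2.7 4.2 / 4.2 -1.1 1.5]. Elementwise product with the kernel and sum: 1.9·-0.5 + 0.6·1 + 0.4·2 + -2.7·1 + 4.2·0.5 + 4.2·1 + -1.1·-0.5 + 1.5·0.5.

5.35 10.05 6.35
10.3 10.8 5.7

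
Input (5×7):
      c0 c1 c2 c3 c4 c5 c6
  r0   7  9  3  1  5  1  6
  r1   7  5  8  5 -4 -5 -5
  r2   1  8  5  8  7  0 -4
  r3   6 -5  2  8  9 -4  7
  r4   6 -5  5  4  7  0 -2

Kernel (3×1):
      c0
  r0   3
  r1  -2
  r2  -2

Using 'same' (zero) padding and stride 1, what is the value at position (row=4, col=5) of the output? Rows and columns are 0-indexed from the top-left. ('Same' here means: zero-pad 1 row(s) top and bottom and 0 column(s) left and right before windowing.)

The receptive field on the zero-padded input at this output position is [-4 / 0 / 0]. Elementwise product with the kernel and sum: -4·3 + 0·-2 + 0·-2.

-12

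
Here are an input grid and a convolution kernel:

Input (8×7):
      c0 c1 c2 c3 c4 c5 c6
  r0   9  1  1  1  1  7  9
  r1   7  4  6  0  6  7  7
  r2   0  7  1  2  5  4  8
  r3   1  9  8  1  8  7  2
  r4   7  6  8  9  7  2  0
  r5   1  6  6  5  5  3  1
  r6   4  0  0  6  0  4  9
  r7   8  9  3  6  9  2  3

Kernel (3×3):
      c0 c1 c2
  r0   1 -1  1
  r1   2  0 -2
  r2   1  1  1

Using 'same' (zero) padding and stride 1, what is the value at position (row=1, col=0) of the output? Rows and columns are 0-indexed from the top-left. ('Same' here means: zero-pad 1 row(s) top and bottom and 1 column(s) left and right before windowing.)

The receptive field on the zero-padded input at this output position is [0 9 1 / 0 7 4 / 0 0 7]. Elementwise product with the kernel and sum: 0·1 + 9·-1 + 1·1 + 0·2 + 4·-2 + 0·1 + 0·1 + 7·1.

-9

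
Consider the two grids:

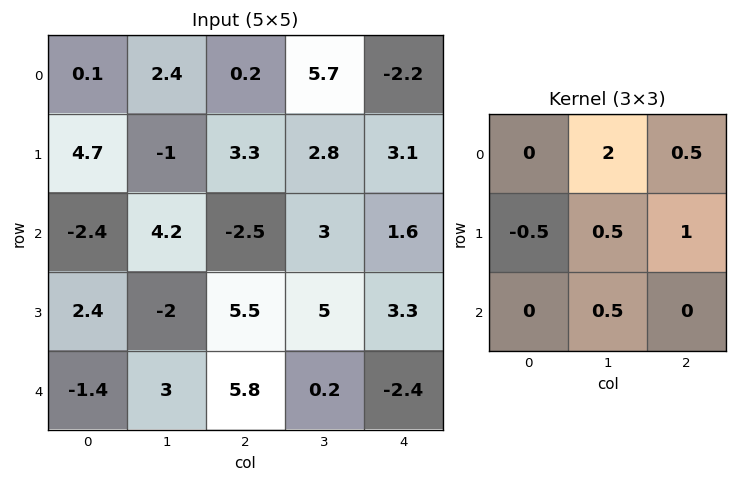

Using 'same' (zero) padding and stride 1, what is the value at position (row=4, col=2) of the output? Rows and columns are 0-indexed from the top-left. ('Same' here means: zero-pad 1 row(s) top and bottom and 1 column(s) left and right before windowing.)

15.1

The receptive field on the zero-padded input at this output position is [-2 5.5 5 / 3 5.8 0.2 / 0 0 0]. Elementwise product with the kernel and sum: 5.5·2 + 5·0.5 + 3·-0.5 + 5.8·0.5 + 0.2·1 + 0·0.5.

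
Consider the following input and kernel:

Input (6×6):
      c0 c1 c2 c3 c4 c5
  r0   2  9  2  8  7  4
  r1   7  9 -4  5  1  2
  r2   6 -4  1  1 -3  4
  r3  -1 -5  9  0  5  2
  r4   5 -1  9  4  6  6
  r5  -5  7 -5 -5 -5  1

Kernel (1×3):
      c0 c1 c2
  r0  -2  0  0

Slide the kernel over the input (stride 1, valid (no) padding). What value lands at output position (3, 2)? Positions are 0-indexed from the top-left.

-18

The receptive field on the input at this output position is [9 0 5]. Elementwise product with the kernel and sum: 9·-2.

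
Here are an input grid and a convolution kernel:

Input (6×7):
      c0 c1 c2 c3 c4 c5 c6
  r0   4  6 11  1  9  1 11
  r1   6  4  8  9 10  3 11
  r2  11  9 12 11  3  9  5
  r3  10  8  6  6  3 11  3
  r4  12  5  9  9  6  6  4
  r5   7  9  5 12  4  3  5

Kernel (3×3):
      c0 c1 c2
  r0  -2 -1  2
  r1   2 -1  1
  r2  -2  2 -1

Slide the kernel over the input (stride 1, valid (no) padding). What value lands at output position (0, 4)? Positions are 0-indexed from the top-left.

38

The receptive field on the input at this output position is [9 1 11 / 10 3 11 / 3 9 5]. Elementwise product with the kernel and sum: 9·-2 + 1·-1 + 11·2 + 10·2 + 3·-1 + 11·1 + 3·-2 + 9·2 + 5·-1.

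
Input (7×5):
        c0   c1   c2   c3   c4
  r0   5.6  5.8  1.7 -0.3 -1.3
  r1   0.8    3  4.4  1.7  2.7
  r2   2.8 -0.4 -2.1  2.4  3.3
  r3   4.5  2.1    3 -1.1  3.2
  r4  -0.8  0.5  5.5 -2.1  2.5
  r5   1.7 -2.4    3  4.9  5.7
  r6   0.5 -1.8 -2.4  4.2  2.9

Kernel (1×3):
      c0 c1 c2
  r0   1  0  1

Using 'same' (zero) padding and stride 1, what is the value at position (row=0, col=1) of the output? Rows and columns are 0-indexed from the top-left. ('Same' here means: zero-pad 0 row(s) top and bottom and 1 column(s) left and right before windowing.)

The receptive field on the zero-padded input at this output position is [5.6 5.8 1.7]. Elementwise product with the kernel and sum: 5.6·1 + 1.7·1.

7.3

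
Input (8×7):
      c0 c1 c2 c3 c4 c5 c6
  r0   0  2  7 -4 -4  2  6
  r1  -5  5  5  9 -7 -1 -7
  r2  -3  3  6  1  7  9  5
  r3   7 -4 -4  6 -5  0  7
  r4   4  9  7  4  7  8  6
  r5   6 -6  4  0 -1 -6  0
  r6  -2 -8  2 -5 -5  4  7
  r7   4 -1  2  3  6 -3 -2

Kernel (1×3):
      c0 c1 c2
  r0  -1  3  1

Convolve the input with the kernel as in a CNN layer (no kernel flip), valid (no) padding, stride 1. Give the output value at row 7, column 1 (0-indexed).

The receptive field on the input at this output position is [-1 2 3]. Elementwise product with the kernel and sum: -1·-1 + 2·3 + 3·1.

10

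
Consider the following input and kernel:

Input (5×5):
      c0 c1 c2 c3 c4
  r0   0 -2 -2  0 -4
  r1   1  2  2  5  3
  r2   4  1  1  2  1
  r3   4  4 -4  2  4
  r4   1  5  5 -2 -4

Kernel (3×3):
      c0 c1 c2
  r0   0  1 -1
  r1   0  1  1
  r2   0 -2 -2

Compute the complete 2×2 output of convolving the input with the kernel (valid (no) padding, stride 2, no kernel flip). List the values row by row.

Output[0,0]: The receptive field on the input at this output position is [0 -2 -2 / 1 2 2 / 4 1 1]. Elementwise product with the kernel and sum: -2·1 + -2·-1 + 2·1 + 2·1 + 1·-2 + 1·-2.
Output[0,1]: The receptive field on the input at this output position is [-2 0 -4 / 2 5 3 / 1 2 1]. Elementwise product with the kernel and sum: 0·1 + -4·-1 + 5·1 + 3·1 + 2·-2 + 1·-2.

0 6
-20 19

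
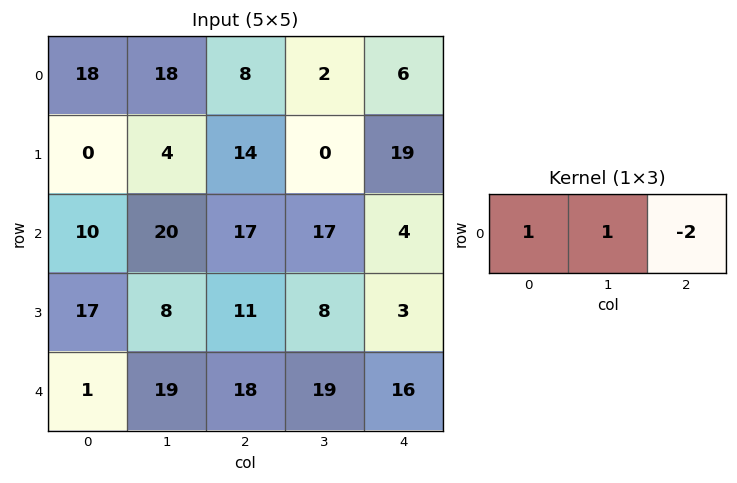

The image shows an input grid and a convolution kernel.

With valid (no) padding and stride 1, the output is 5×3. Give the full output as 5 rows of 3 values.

Output[0,0]: The receptive field on the input at this output position is [18 18 8]. Elementwise product with the kernel and sum: 18·1 + 18·1 + 8·-2.

20 22 -2
-24 18 -24
-4 3 26
3 3 13
-16 -1 5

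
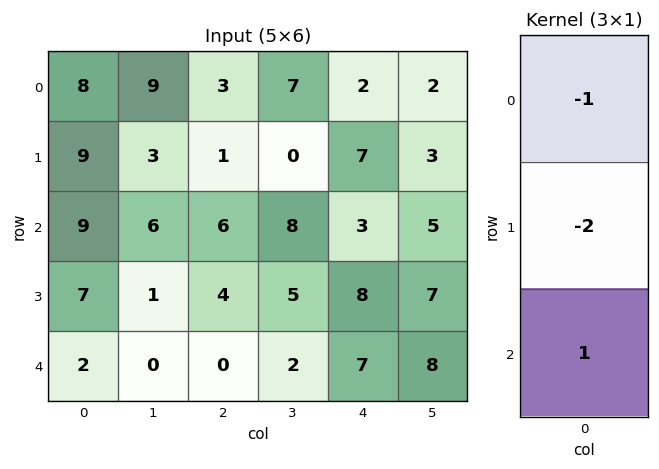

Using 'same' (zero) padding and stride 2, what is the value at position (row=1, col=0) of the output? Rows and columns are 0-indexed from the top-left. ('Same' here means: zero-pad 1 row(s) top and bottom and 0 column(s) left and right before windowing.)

-20

The receptive field on the zero-padded input at this output position is [9 / 9 / 7]. Elementwise product with the kernel and sum: 9·-1 + 9·-2 + 7·1.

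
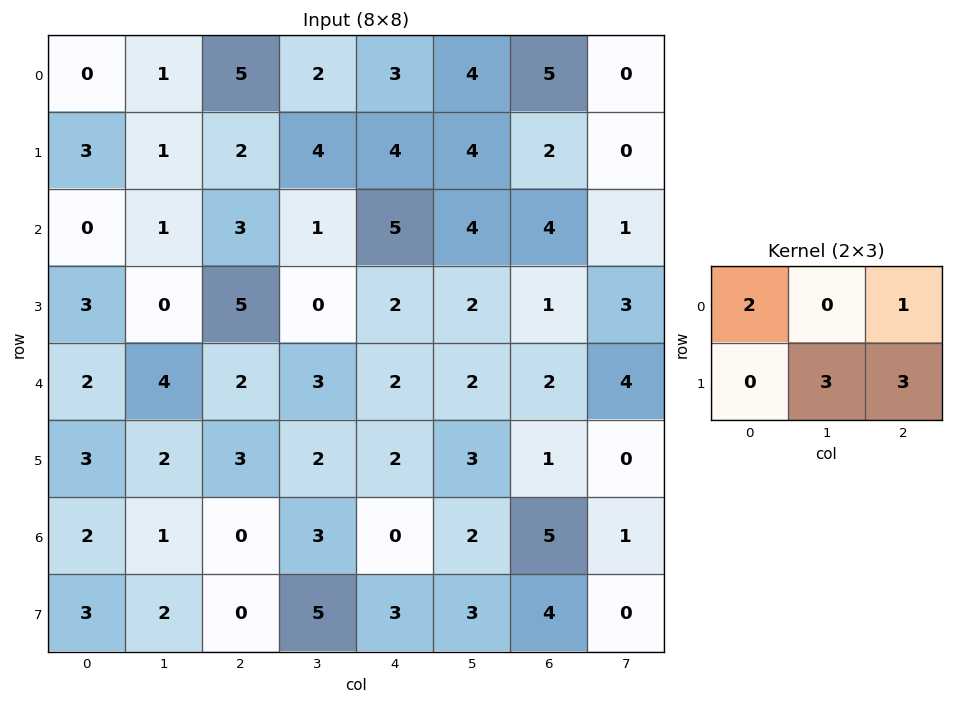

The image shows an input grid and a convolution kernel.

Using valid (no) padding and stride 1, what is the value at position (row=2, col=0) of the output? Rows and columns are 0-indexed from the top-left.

The receptive field on the input at this output position is [0 1 3 / 3 0 5]. Elementwise product with the kernel and sum: 0·2 + 3·1 + 0·3 + 5·3.

18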